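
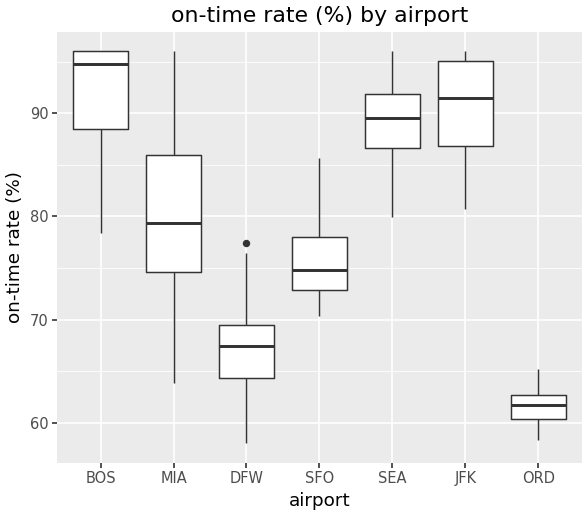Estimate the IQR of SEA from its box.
Q3 ≈ 90, Q1 ≈ 85; IQR ≈ 5.

≈ 5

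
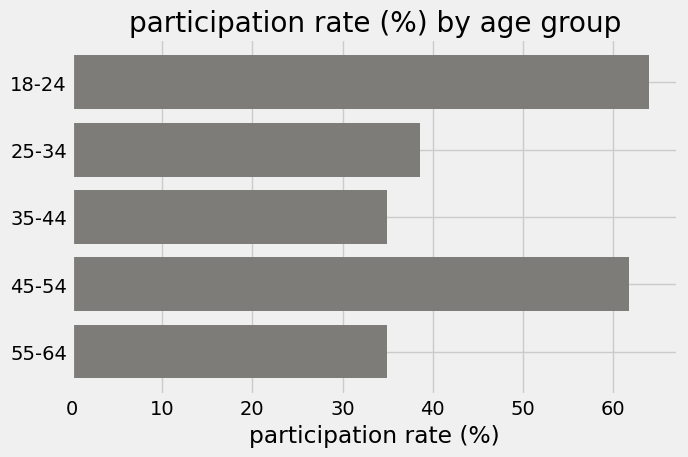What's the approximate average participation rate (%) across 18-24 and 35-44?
≈ 45

(60 + 30) / 2 ≈ 45.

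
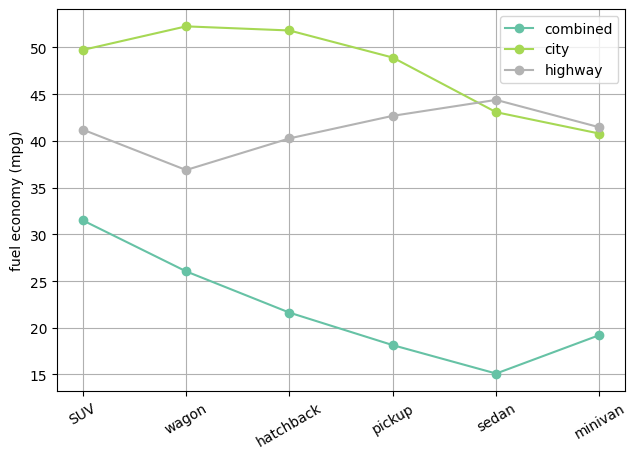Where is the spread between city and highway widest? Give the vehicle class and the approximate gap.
wagon: city ≈ 50, highway ≈ 35 → gap ≈ 15. Next-largest (hatchback) is only ≈ 10.

wagon, ≈ 15 mpg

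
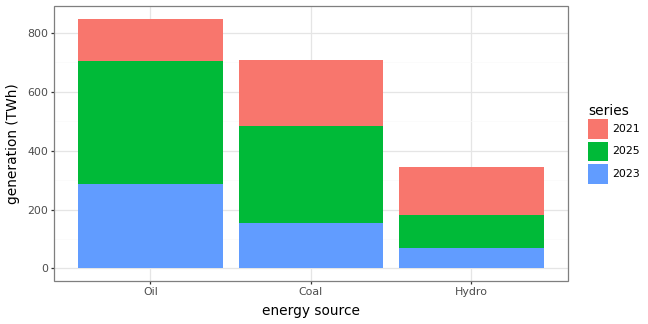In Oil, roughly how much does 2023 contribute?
≈ 300

2023 top ≈ 300, bottom ≈ 0; segment ≈ 300.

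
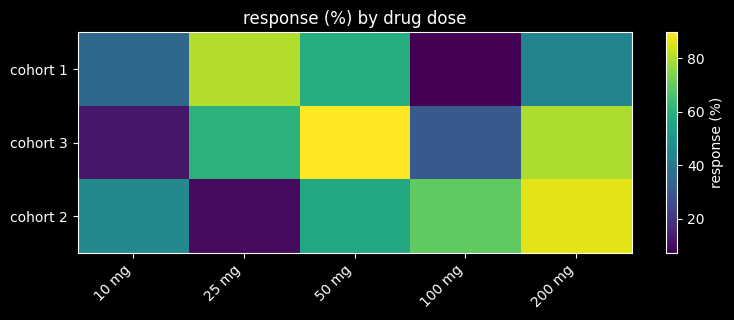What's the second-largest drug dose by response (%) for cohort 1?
50 mg

Top 3 for cohort 1: 25 mg ≈ 80, 50 mg ≈ 60, 200 mg ≈ 40.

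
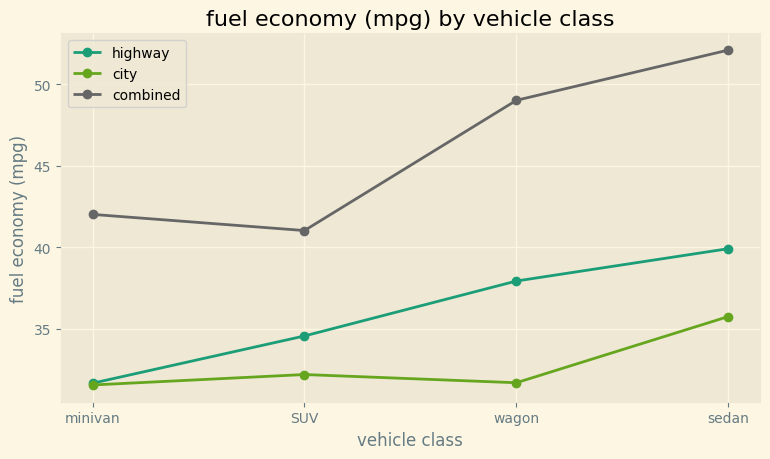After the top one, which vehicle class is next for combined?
Top 3 for combined: sedan ≈ 52, wagon ≈ 50, minivan ≈ 42.

wagon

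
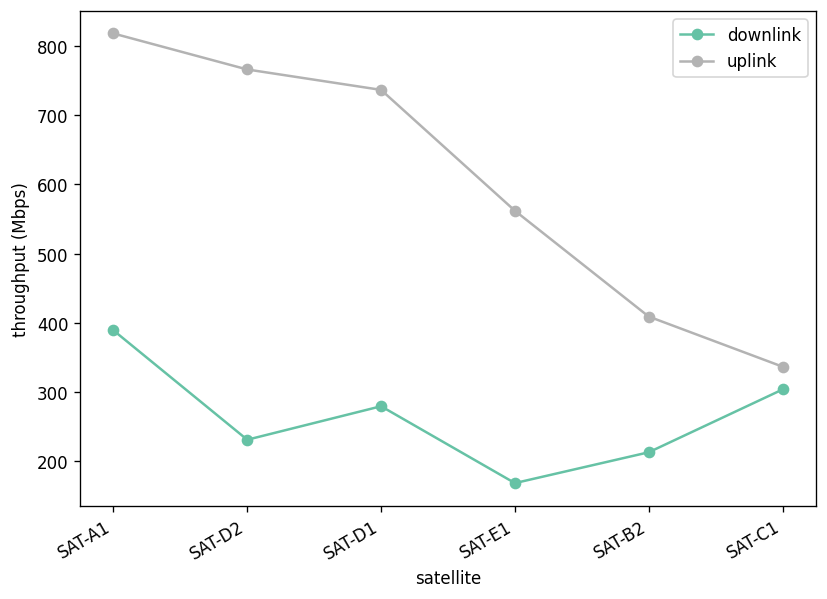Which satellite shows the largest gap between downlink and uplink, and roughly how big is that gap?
SAT-D2, ≈ 600 Mbps

SAT-D2: downlink ≈ 200, uplink ≈ 800 → gap ≈ 600. Next-largest (SAT-D1) is only ≈ 400.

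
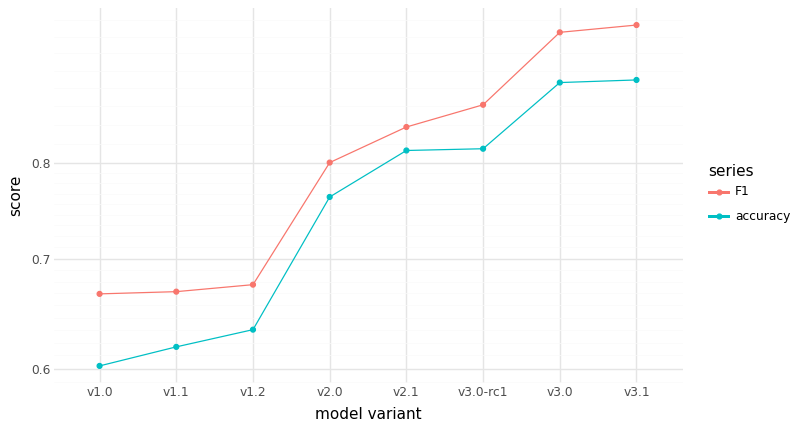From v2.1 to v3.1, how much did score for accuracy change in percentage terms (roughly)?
v2.1 ≈ 0.80, v3.1 ≈ 0.90; (0.90 − 0.80) / 0.80 ≈ +12.5%.

≈ +12.5%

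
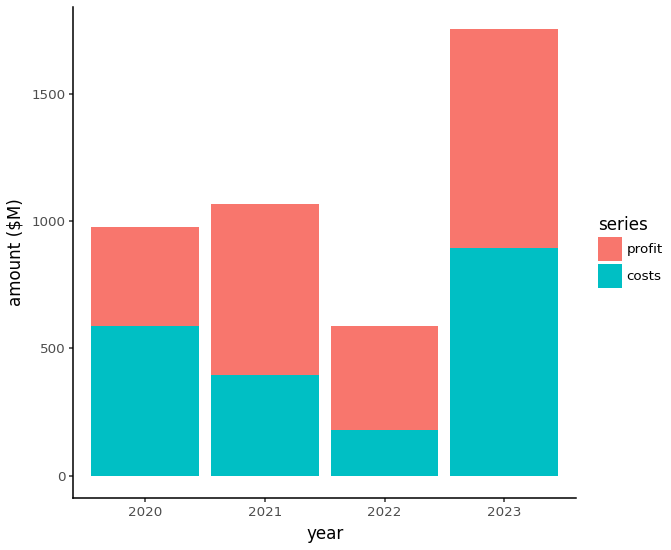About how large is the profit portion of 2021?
≈ 600

profit top ≈ 1000, bottom ≈ 400; segment ≈ 600.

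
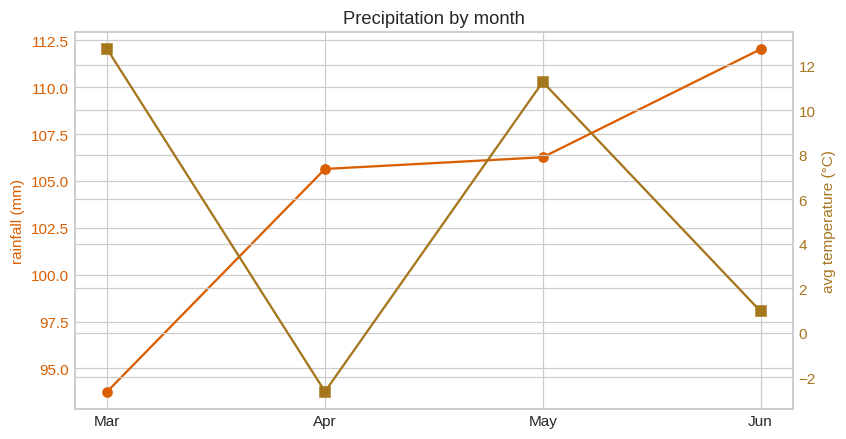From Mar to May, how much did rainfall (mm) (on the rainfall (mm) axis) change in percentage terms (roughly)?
≈ +12.8%

Mar ≈ 94, May ≈ 106; (106 − 94) / 94 ≈ +12.8%.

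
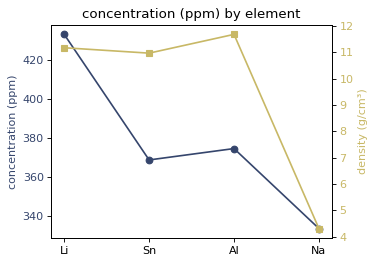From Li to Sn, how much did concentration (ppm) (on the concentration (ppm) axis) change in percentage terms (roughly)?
≈ -14%

Li ≈ 430, Sn ≈ 370; (370 − 430) / 430 ≈ -14%.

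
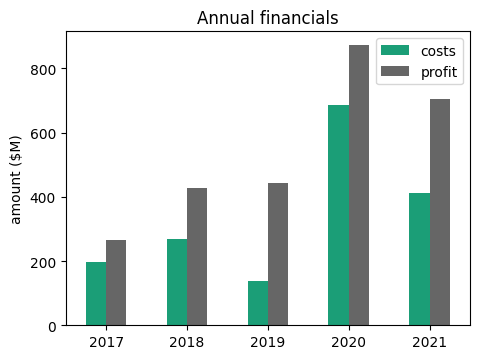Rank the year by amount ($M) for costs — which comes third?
2018

Top 4 for costs: 2020 ≈ 700, 2021 ≈ 400, 2018 ≈ 300, 2017 ≈ 200.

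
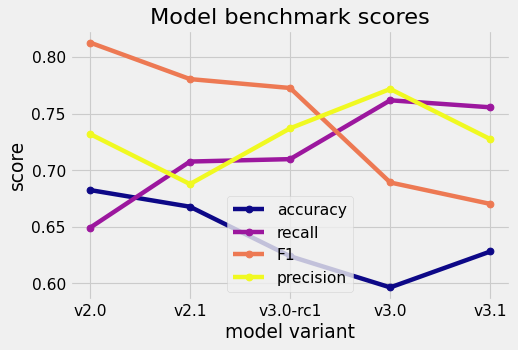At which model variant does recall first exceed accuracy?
v2.1

v2.0: recall ≈ 0.64 vs accuracy ≈ 0.68 (not yet); v2.1: recall ≈ 0.70 vs accuracy ≈ 0.66 (first crossover).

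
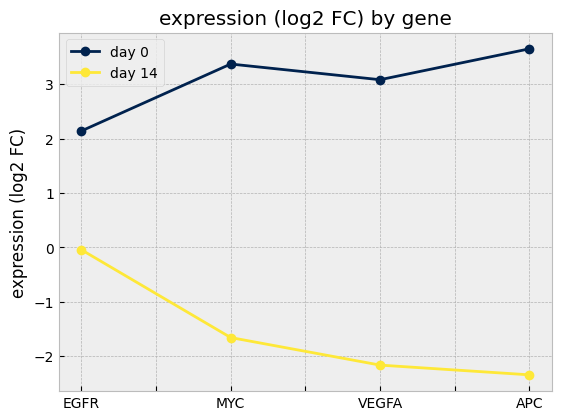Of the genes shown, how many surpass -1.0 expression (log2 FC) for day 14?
1

Above -1.0: EGFR.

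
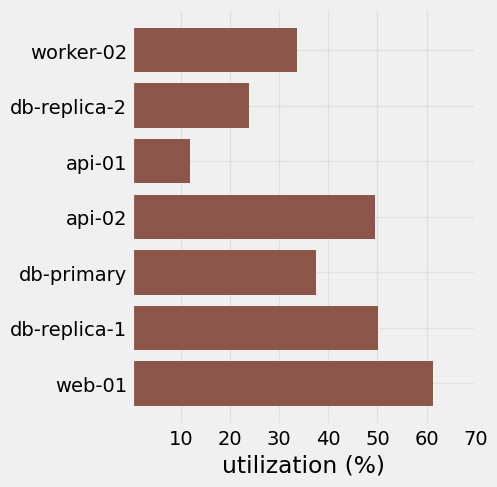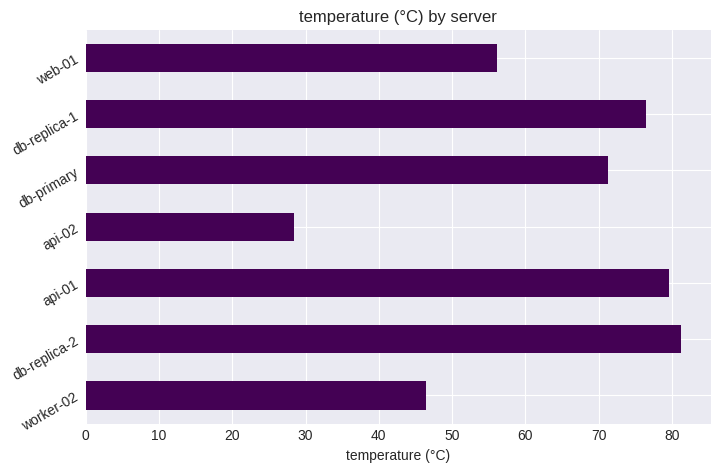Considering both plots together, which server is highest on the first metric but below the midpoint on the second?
web-01

Chart 2 median temperature (°C) ≈ 70; below-median servers: worker-02, api-02, web-01. Among those, web-01 has the highest utilization (%) (≈ 60).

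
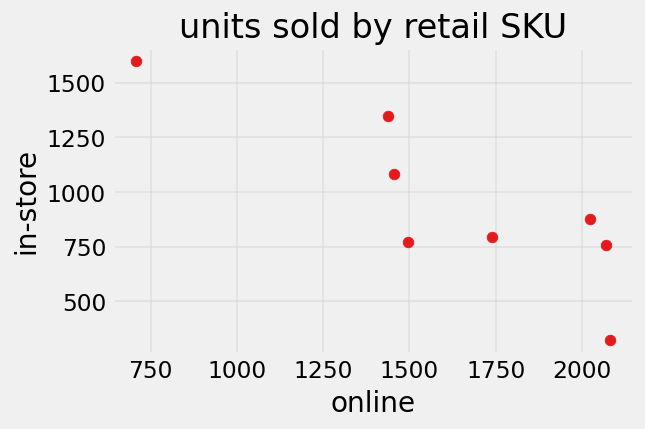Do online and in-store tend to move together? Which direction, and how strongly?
negative, strong

Points are negatively correlated; strong (|r| ≈ 0.9).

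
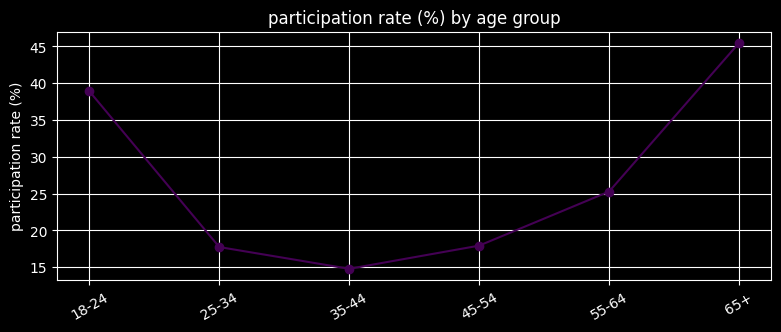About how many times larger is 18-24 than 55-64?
≈ 1.6×

18-24 ≈ 40, 55-64 ≈ 25; 40/25 ≈ 1.6.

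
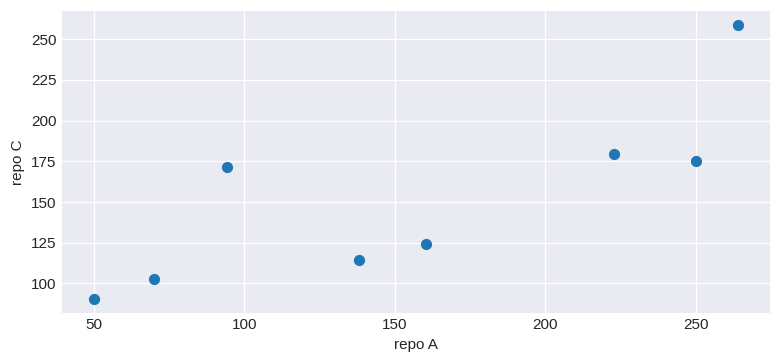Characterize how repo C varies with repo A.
positive, strong

Points are positively correlated; strong (|r| ≈ 0.8).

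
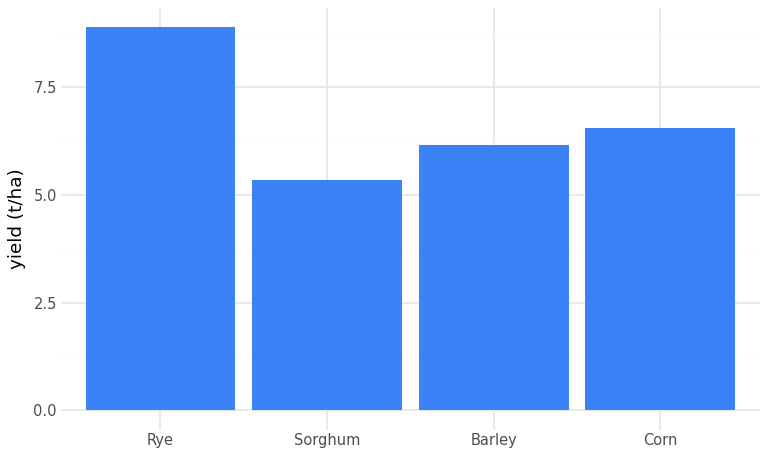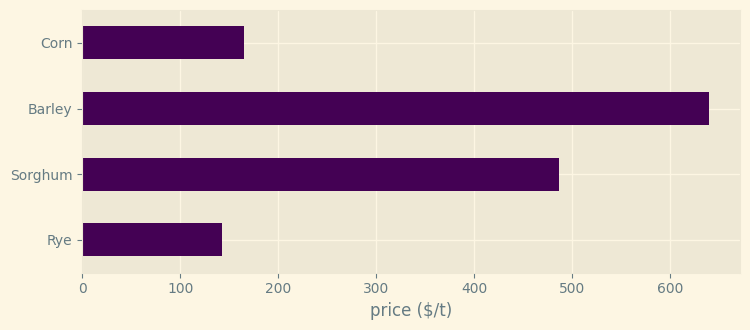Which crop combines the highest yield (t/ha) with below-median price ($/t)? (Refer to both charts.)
Chart 2 median price ($/t) ≈ 300; below-median crops: Rye, Corn. Among those, Rye has the highest yield (t/ha) (≈ 9).

Rye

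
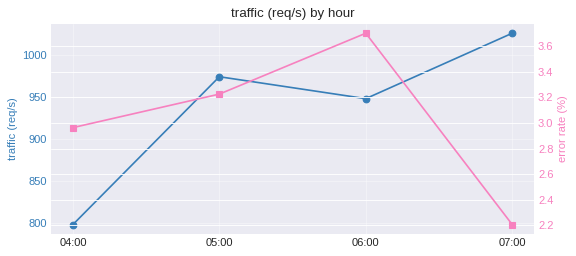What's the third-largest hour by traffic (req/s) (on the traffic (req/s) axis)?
Top 4 (on the traffic (req/s) axis): 07:00 ≈ 1020, 05:00 ≈ 980, 06:00 ≈ 940, 04:00 ≈ 800.

06:00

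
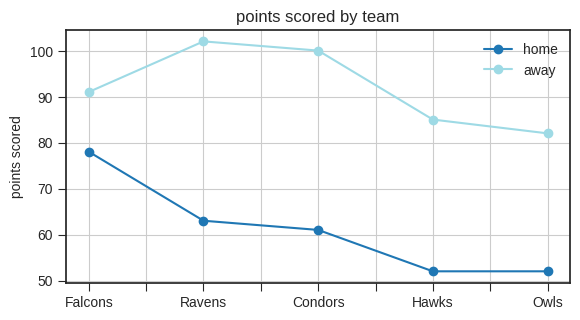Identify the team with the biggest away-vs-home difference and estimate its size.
Condors, ≈ 40

Condors: away ≈ 100, home ≈ 60 → gap ≈ 40. Next-largest (Ravens) is only ≈ 35.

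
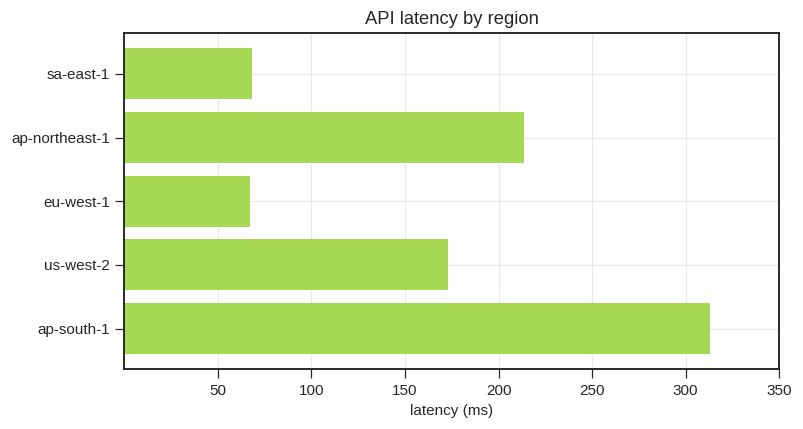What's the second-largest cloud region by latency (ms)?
ap-northeast-1

Top 3: ap-south-1 ≈ 300, ap-northeast-1 ≈ 200, us-west-2 ≈ 150.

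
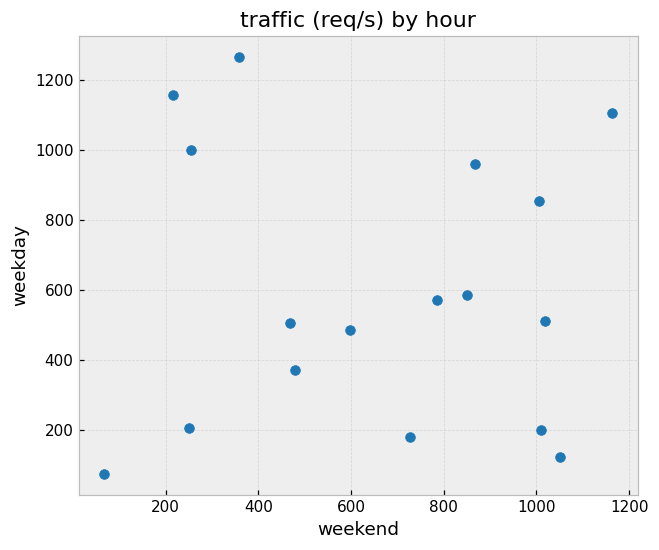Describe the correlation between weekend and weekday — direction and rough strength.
Points are roughly uncorrelated; weak (|r| ≈ 0.0).

no clear correlation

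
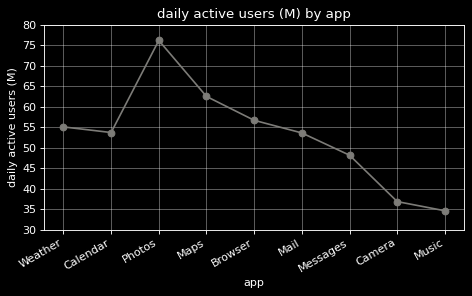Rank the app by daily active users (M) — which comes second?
Maps

Top 3: Photos ≈ 75, Maps ≈ 65, Browser ≈ 55.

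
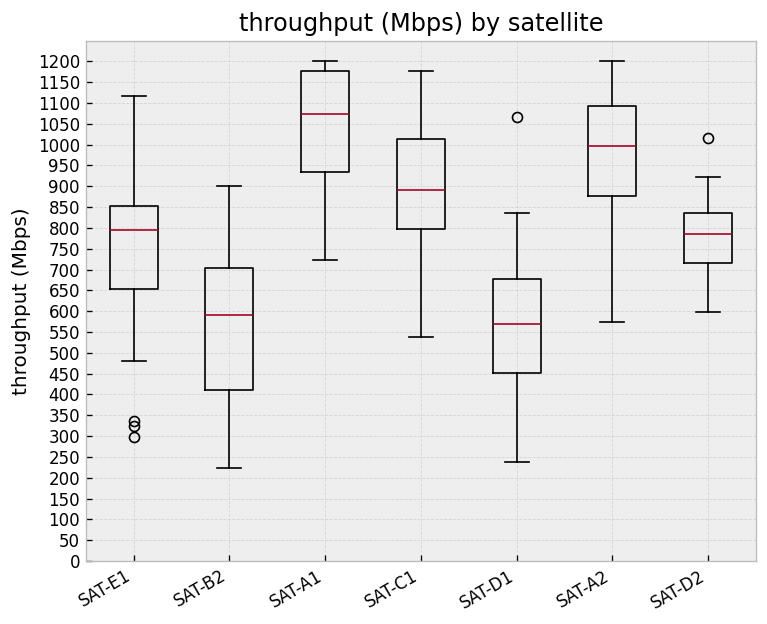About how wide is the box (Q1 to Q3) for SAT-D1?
≈ 250

Q3 ≈ 700, Q1 ≈ 450; IQR ≈ 250.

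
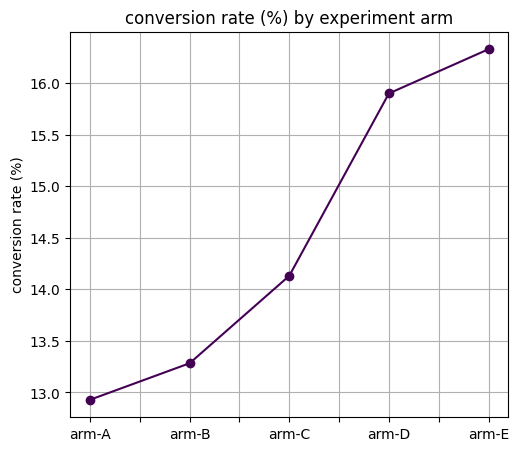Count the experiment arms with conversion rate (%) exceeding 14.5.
Above 14.5: arm-D, arm-E.

2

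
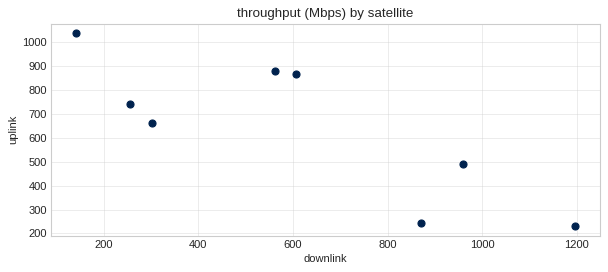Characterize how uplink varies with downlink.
Points are negatively correlated; strong (|r| ≈ 0.8).

negative, strong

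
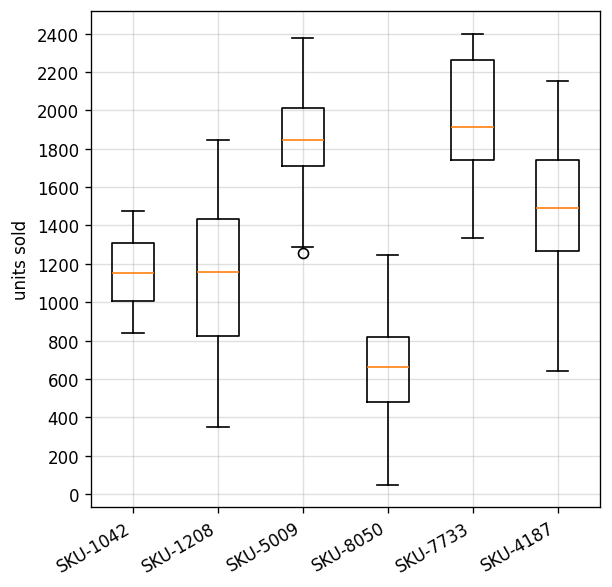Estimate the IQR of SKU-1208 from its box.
Q3 ≈ 1400, Q1 ≈ 800; IQR ≈ 600.

≈ 600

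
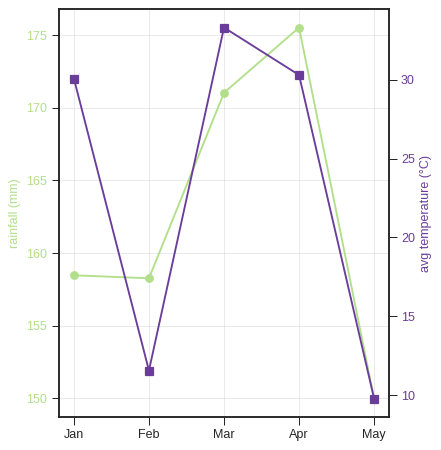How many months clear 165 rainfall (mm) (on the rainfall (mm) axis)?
Above 165: Mar, Apr.

2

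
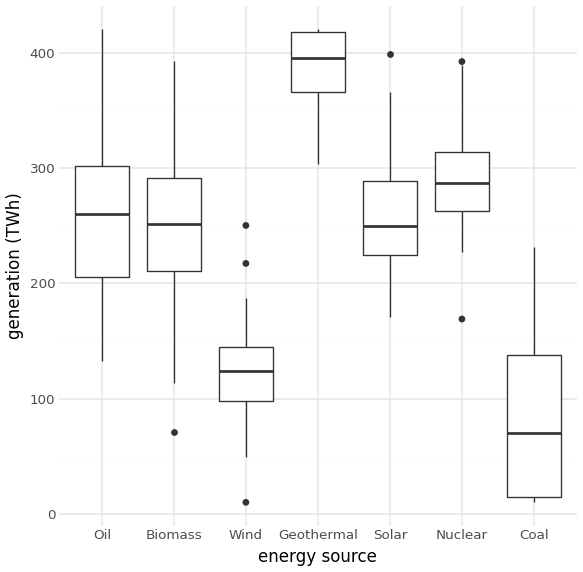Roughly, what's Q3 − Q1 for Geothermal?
Q3 ≈ 400, Q1 ≈ 350; IQR ≈ 50.

≈ 50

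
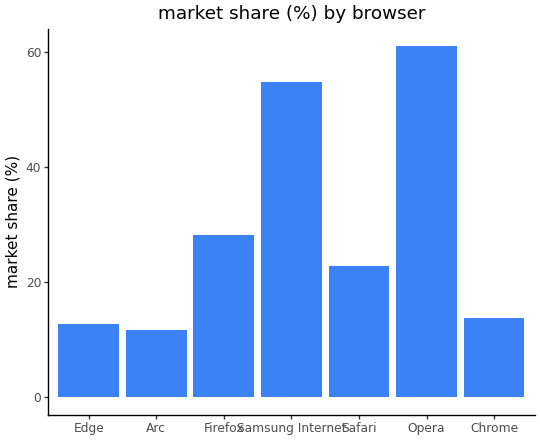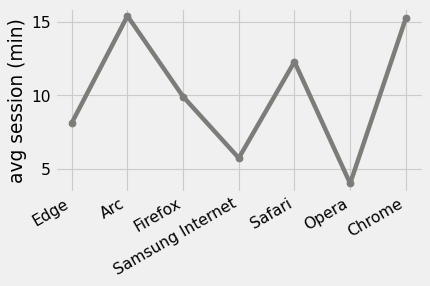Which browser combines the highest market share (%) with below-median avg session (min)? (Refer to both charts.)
Opera

Chart 2 median avg session (min) ≈ 10; below-median browsers: Edge, Samsung Internet, Opera. Among those, Opera has the highest market share (%) (≈ 60).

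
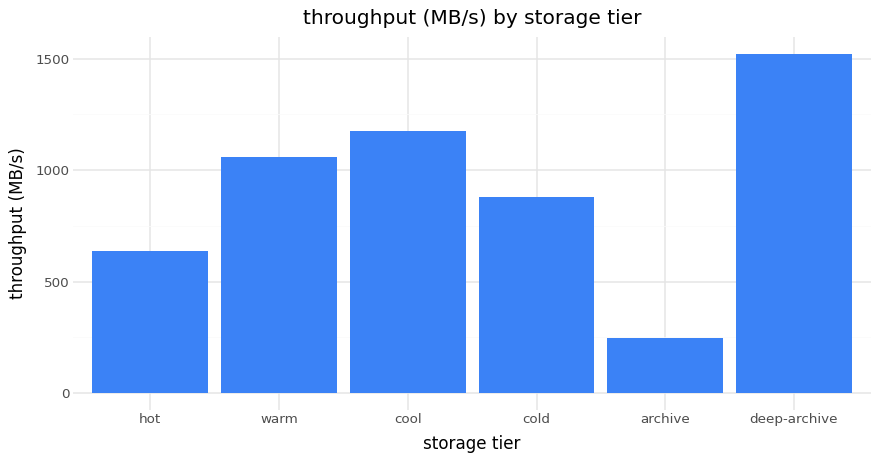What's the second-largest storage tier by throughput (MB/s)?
cool

Top 3: deep-archive ≈ 1600, cool ≈ 1200, warm ≈ 1000.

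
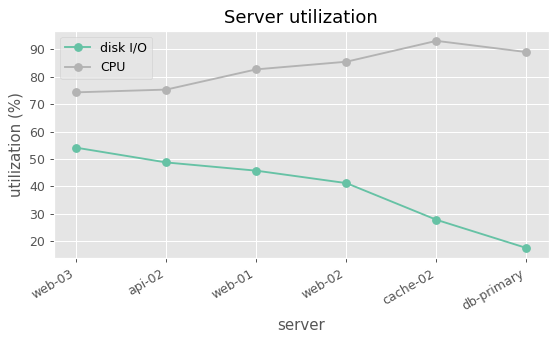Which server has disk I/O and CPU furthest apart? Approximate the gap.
db-primary: disk I/O ≈ 20, CPU ≈ 90 → gap ≈ 70. Next-largest (cache-02) is only ≈ 60.

db-primary, ≈ 70 %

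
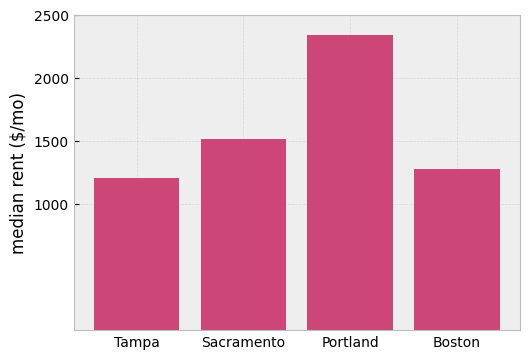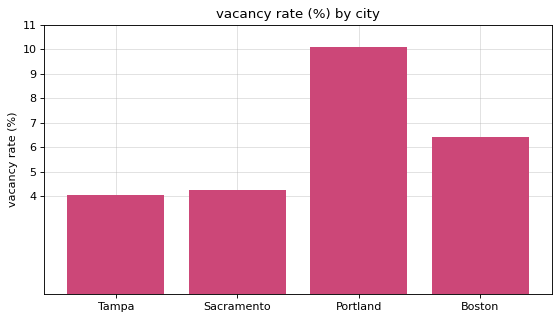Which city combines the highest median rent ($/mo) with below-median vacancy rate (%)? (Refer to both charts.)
Chart 2 median vacancy rate (%) ≈ 5; below-median cities: Tampa, Sacramento. Among those, Sacramento has the highest median rent ($/mo) (≈ 1500).

Sacramento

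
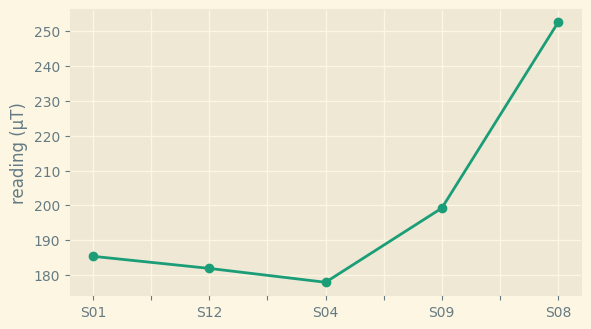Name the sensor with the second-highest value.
Top 3: S08 ≈ 250, S09 ≈ 200, S01 ≈ 190.

S09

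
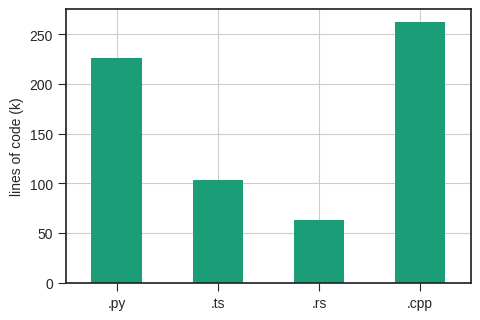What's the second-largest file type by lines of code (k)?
Top 3: .cpp ≈ 250, .py ≈ 225, .ts ≈ 100.

.py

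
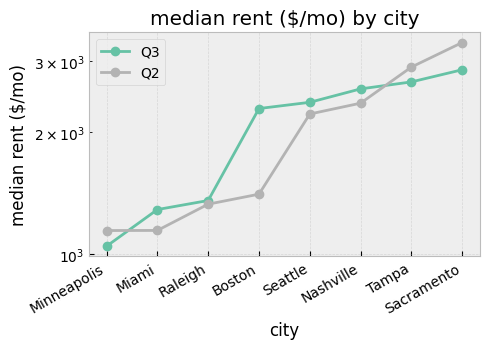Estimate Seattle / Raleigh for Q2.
≈ 1.57×

Seattle ≈ 2200, Raleigh ≈ 1400; 2200/1400 ≈ 1.57.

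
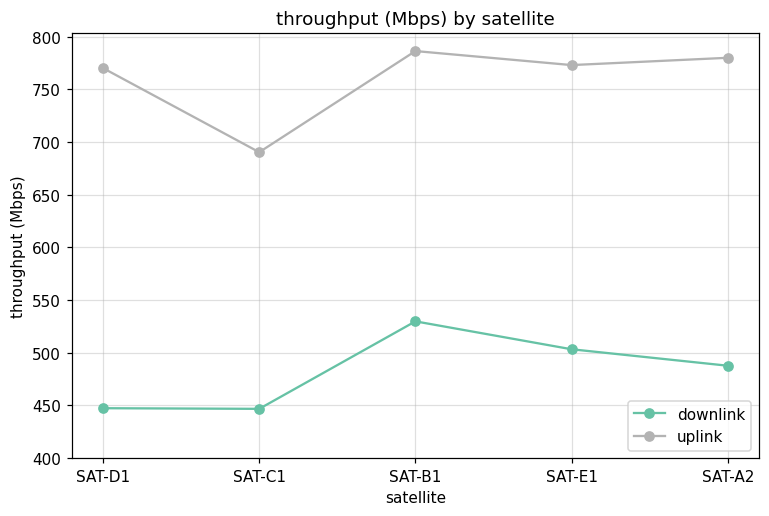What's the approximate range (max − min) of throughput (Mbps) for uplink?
Max SAT-B1 ≈ 800, min SAT-C1 ≈ 700; range ≈ 100.

≈ 100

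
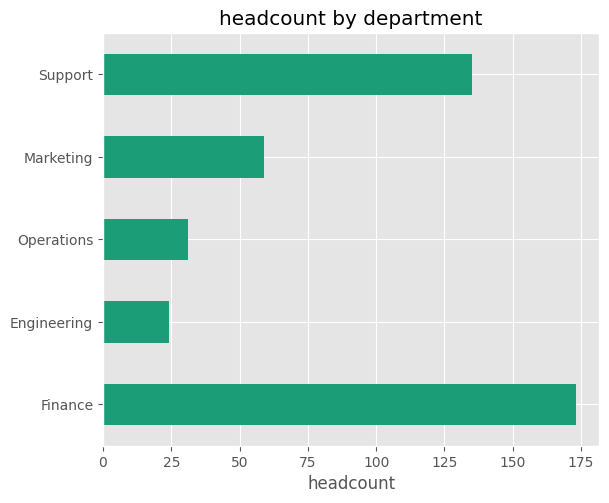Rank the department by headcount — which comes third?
Top 4: Finance ≈ 180, Support ≈ 140, Marketing ≈ 60, Operations ≈ 40.

Marketing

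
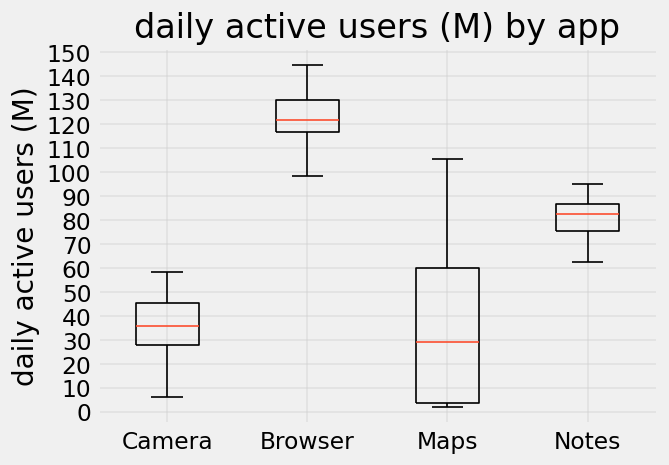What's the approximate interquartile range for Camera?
≈ 20

Q3 ≈ 50, Q1 ≈ 30; IQR ≈ 20.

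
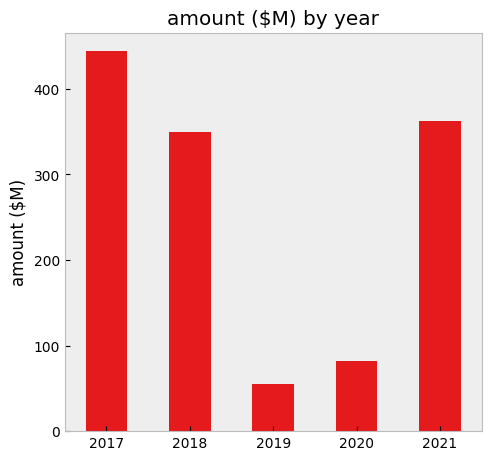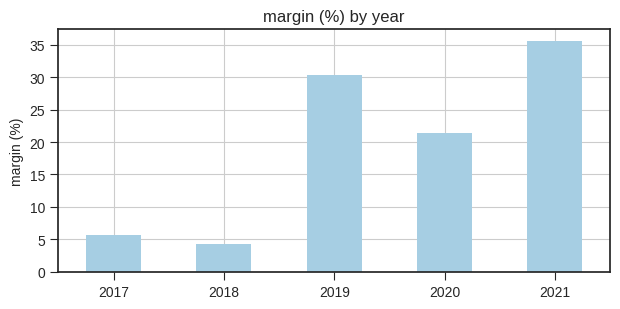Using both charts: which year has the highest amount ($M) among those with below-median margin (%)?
Chart 2 median margin (%) ≈ 20; below-median years: 2017, 2018. Among those, 2017 has the highest amount ($M) (≈ 450).

2017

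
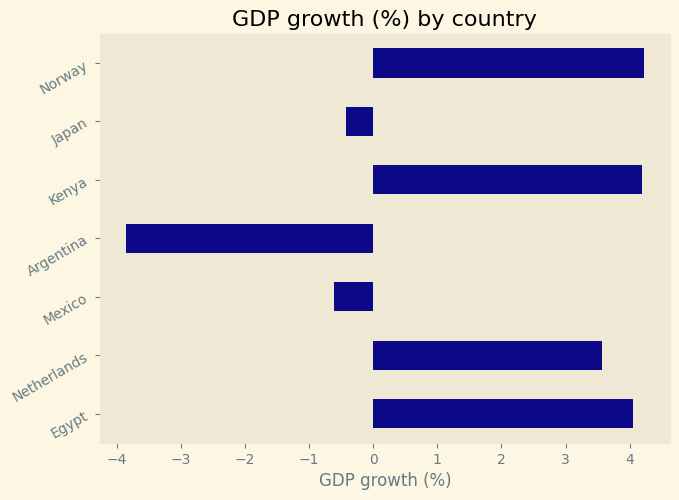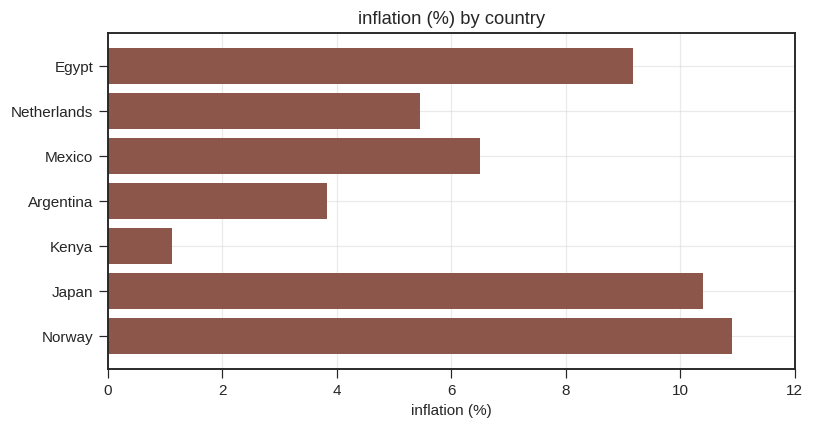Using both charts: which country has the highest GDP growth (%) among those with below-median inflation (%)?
Kenya

Chart 2 median inflation (%) ≈ 6; below-median countries: Netherlands, Argentina, Kenya. Among those, Kenya has the highest GDP growth (%) (≈ 4).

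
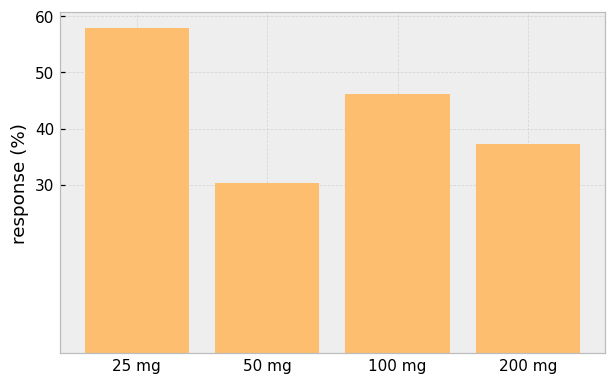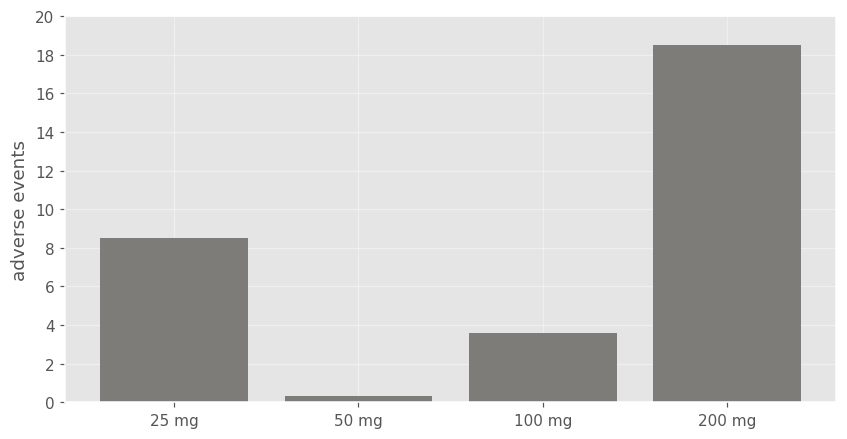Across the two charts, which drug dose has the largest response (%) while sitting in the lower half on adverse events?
Chart 2 median adverse events ≈ 6; below-median drug doses: 50 mg, 100 mg. Among those, 100 mg has the highest response (%) (≈ 50).

100 mg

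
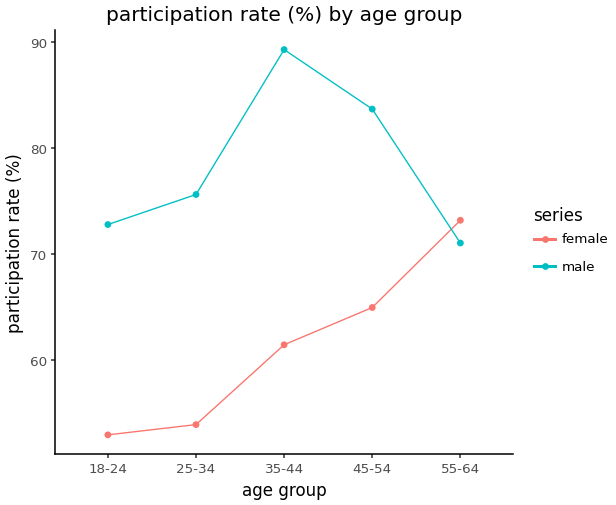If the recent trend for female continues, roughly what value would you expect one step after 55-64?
≈ 82.5

Last three: 60, 65, 75 → slope ≈ 7.5/step → next ≈ 82.5.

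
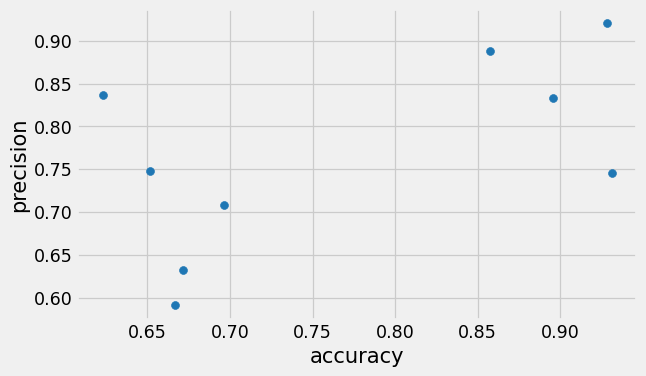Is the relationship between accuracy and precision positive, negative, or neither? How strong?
positive, moderate

Points are positively correlated; moderate (|r| ≈ 0.6).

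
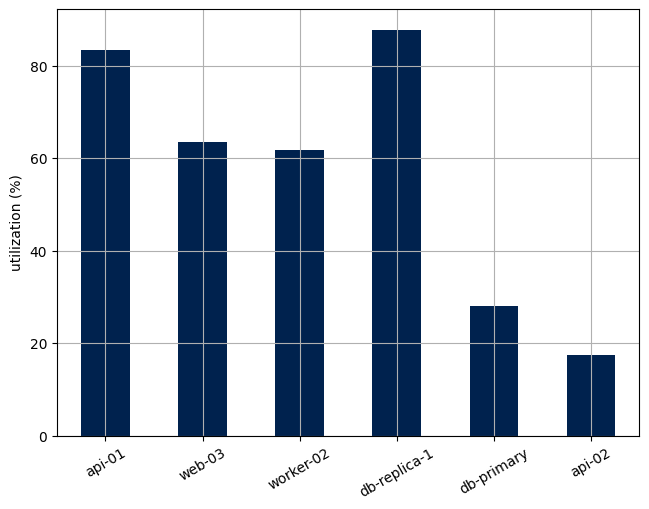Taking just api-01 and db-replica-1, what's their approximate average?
(80 + 90) / 2 ≈ 85.

≈ 85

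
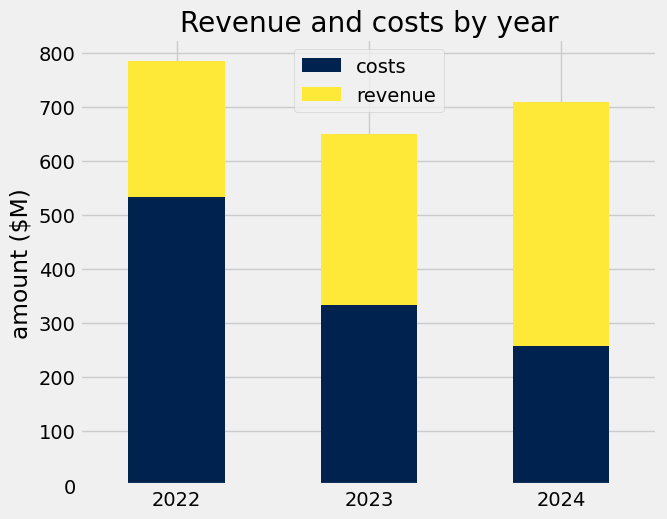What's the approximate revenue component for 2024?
≈ 400

revenue top ≈ 700, bottom ≈ 300; segment ≈ 400.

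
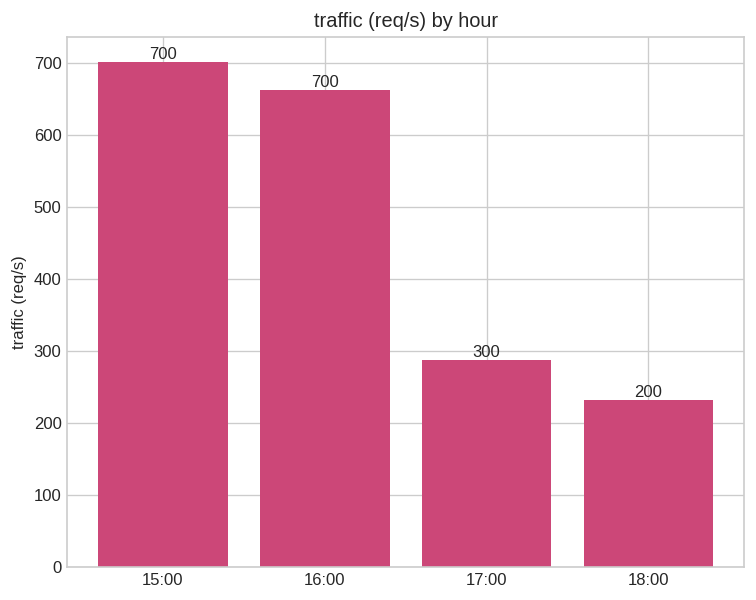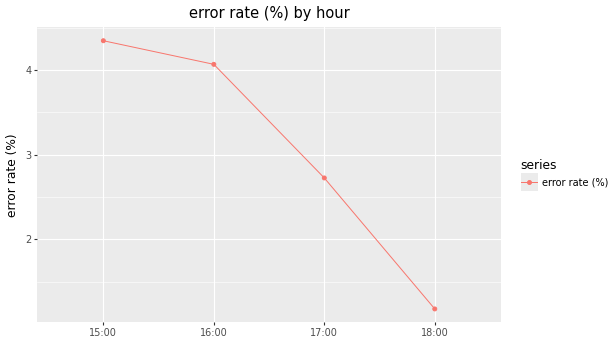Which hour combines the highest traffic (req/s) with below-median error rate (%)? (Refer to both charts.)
Chart 2 median error rate (%) ≈ 3.5; below-median hours: 17:00, 18:00. Among those, 17:00 has the highest traffic (req/s) (≈ 300).

17:00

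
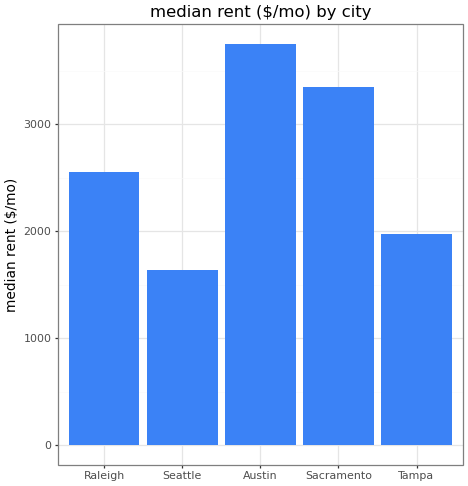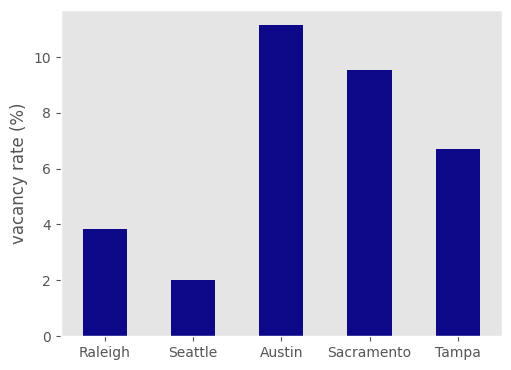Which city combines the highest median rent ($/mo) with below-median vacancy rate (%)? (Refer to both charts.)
Chart 2 median vacancy rate (%) ≈ 6; below-median cities: Raleigh, Seattle. Among those, Raleigh has the highest median rent ($/mo) (≈ 2500).

Raleigh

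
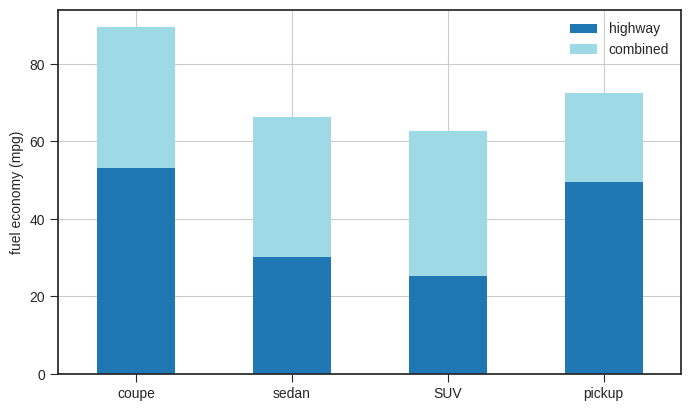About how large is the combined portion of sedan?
combined top ≈ 70, bottom ≈ 30; segment ≈ 40.

≈ 40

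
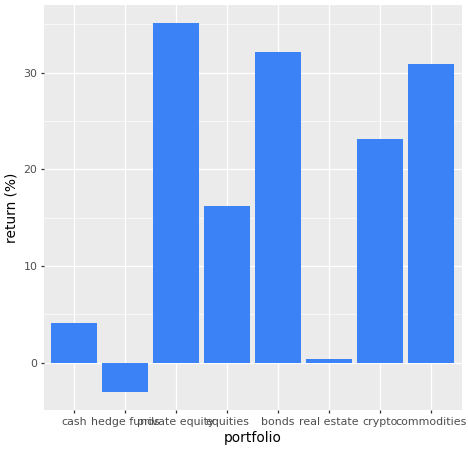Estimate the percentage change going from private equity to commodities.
private equity ≈ 35, commodities ≈ 30; (30 − 35) / 35 ≈ -14.3%.

≈ -14.3%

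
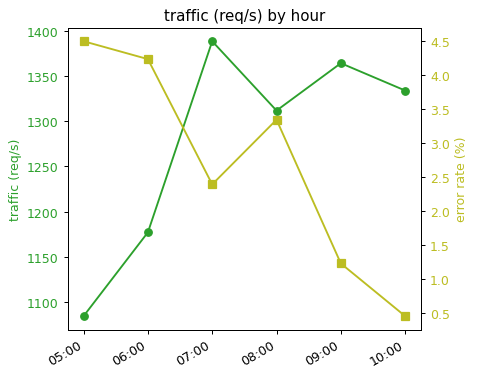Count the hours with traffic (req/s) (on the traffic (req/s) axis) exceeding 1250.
4

Above 1250: 07:00, 08:00, 09:00, 10:00.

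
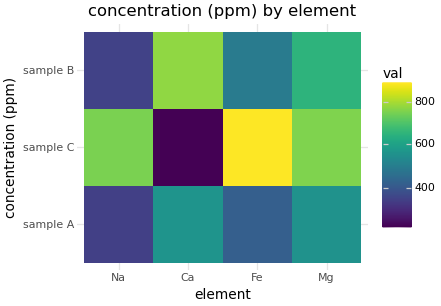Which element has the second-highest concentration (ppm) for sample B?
Top 3 for sample B: Ca ≈ 800, Mg ≈ 700, Fe ≈ 500.

Mg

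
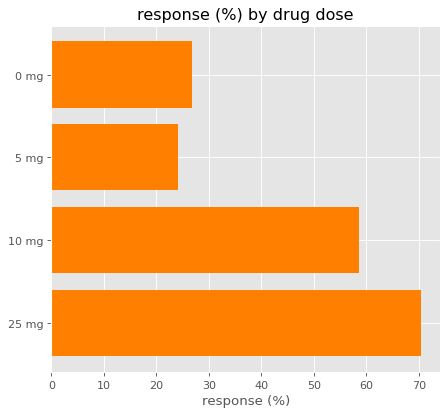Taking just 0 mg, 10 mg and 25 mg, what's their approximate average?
≈ 53

(30 + 60 + 70) / 3 ≈ 53.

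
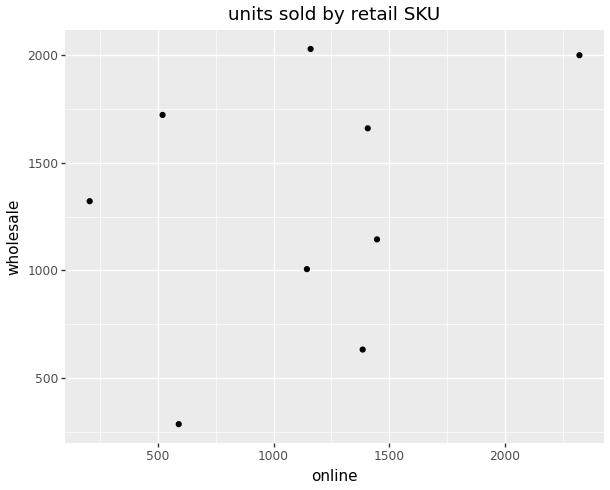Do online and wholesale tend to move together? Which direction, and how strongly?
positive, weak

Points are positively correlated; weak (|r| ≈ 0.3).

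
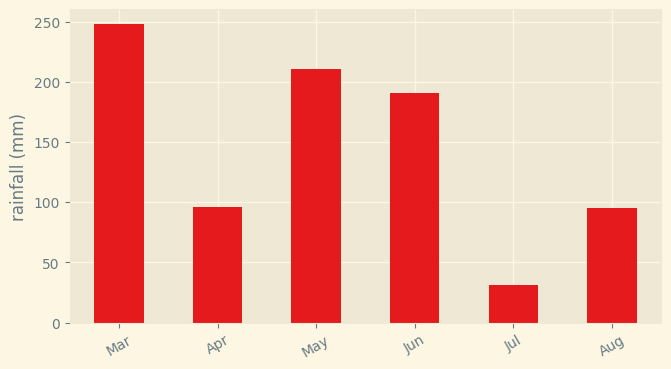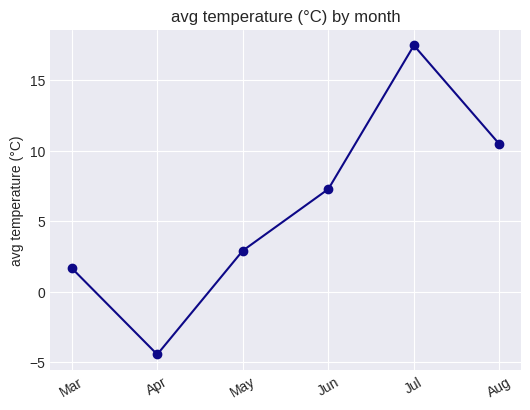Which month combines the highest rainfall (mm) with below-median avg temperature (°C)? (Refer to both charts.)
Mar

Chart 2 median avg temperature (°C) ≈ 6; below-median months: Mar, Apr, May. Among those, Mar has the highest rainfall (mm) (≈ 250).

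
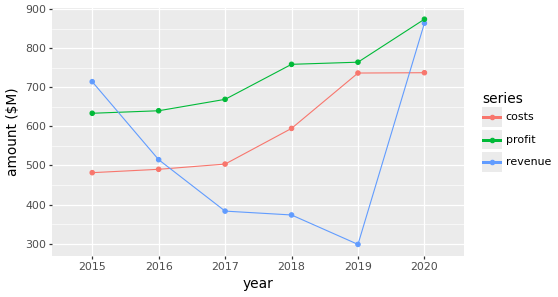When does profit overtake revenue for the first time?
2016

2015: profit ≈ 650 vs revenue ≈ 700 (not yet); 2016: profit ≈ 650 vs revenue ≈ 500 (first crossover).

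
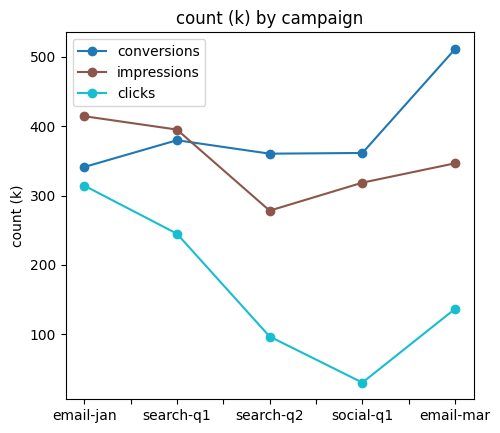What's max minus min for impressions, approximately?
≈ 100

Max email-jan ≈ 400, min search-q2 ≈ 300; range ≈ 100.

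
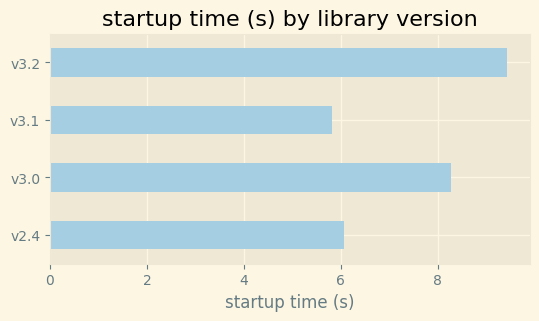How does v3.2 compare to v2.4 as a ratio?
v3.2 ≈ 9, v2.4 ≈ 6; 9/6 ≈ 1.5.

≈ 1.5×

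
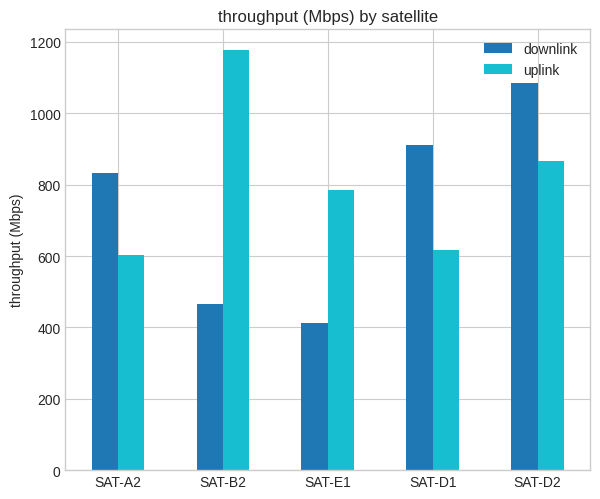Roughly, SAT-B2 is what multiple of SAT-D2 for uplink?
SAT-B2 ≈ 1200, SAT-D2 ≈ 900; 1200/900 ≈ 1.33.

≈ 1.33×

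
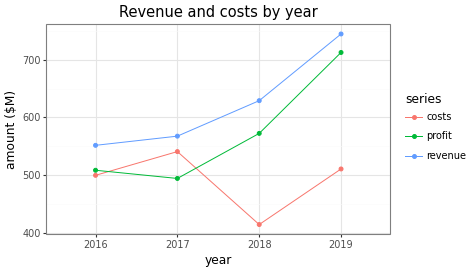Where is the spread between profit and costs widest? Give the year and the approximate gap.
2019, ≈ 200 $M

2019: profit ≈ 700, costs ≈ 500 → gap ≈ 200. Next-largest (2018) is only ≈ 150.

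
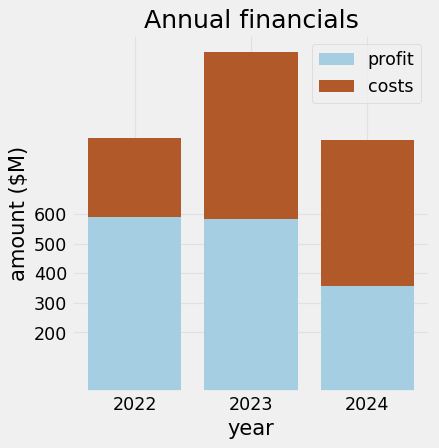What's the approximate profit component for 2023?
≈ 600

profit top ≈ 600, bottom ≈ 0; segment ≈ 600.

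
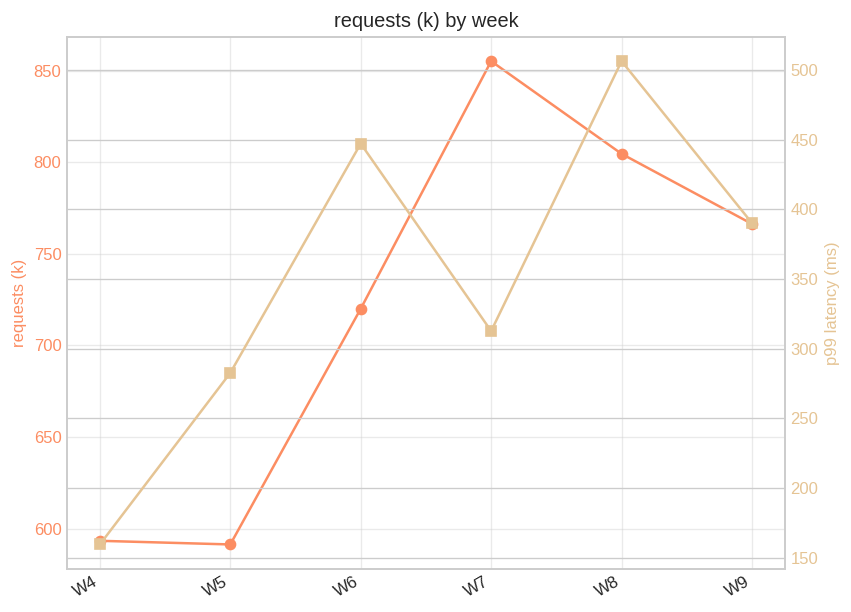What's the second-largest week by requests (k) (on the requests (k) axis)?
Top 3 (on the requests (k) axis): W7 ≈ 850, W8 ≈ 800, W9 ≈ 775.

W8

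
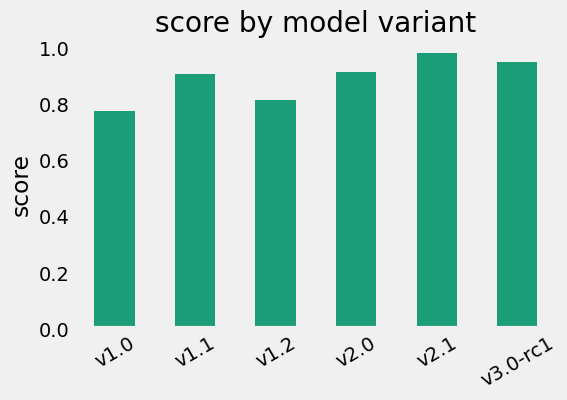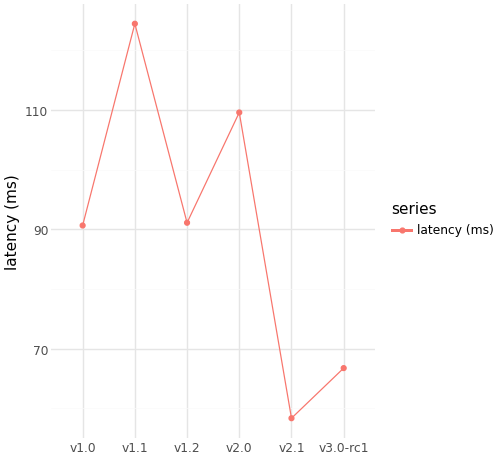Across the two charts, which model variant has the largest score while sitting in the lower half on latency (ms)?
Chart 2 median latency (ms) ≈ 100; below-median model variants: v1.0, v2.1, v3.0-rc1. Among those, v2.1 has the highest score (≈ 1).

v2.1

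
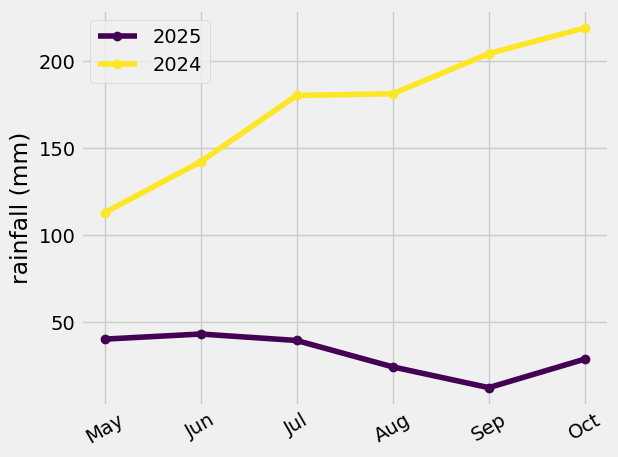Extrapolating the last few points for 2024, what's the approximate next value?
≈ 240

Last three: 180, 200, 220 → slope ≈ 20/step → next ≈ 240.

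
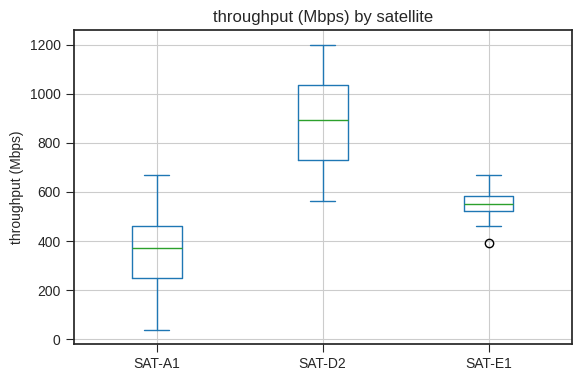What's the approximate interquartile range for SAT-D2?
Q3 ≈ 1050, Q1 ≈ 750; IQR ≈ 300.

≈ 300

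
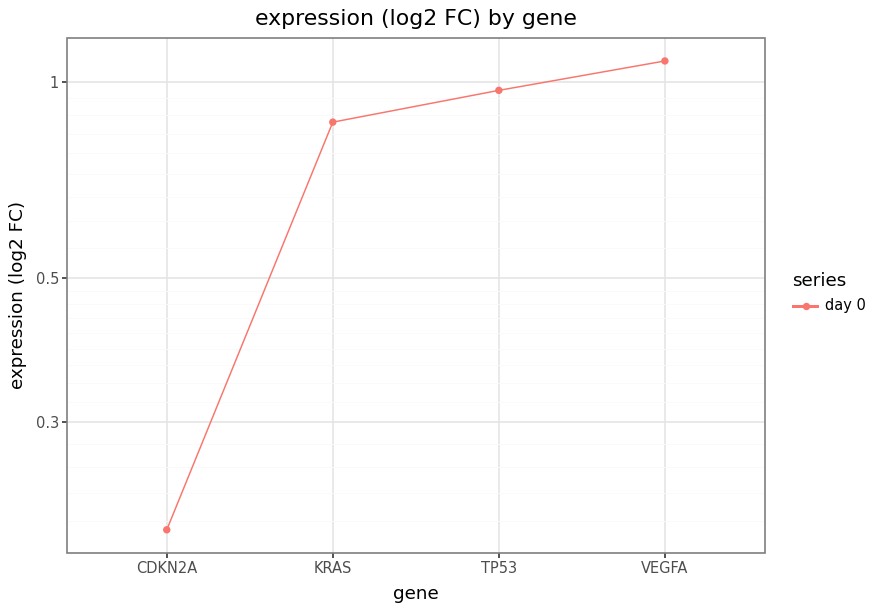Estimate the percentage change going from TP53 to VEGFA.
TP53 ≈ 1.0, VEGFA ≈ 1.1; (1.1 − 1.0) / 1.0 ≈ +10%.

≈ +10%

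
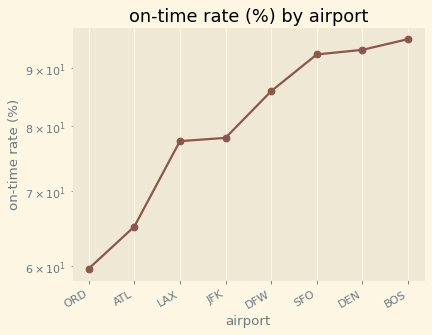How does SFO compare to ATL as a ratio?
SFO ≈ 95, ATL ≈ 65; 95/65 ≈ 1.46.

≈ 1.46×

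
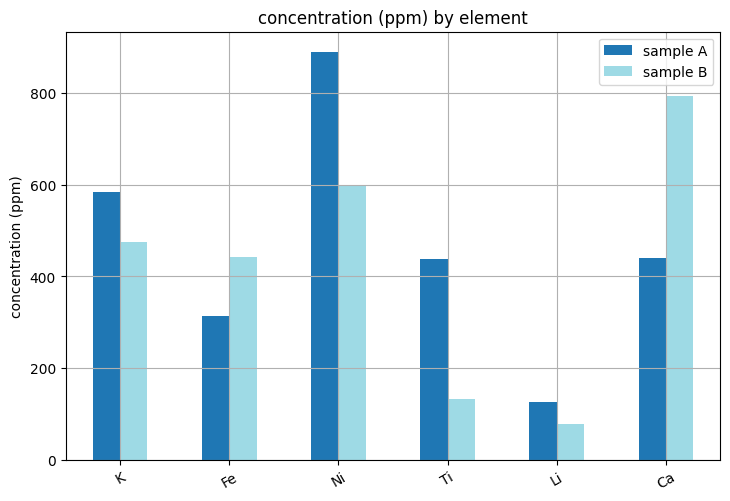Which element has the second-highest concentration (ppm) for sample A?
K

Top 3 for sample A: Ni ≈ 900, K ≈ 600, Ca ≈ 400.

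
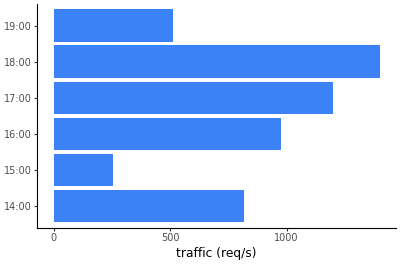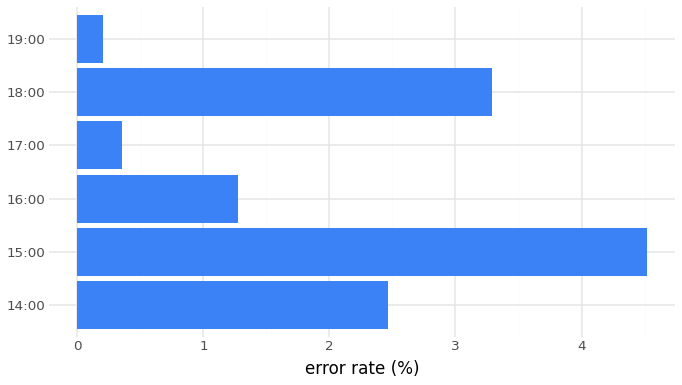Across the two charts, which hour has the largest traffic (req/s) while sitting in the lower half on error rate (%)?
Chart 2 median error rate (%) ≈ 2; below-median hours: 16:00, 17:00, 19:00. Among those, 17:00 has the highest traffic (req/s) (≈ 1200).

17:00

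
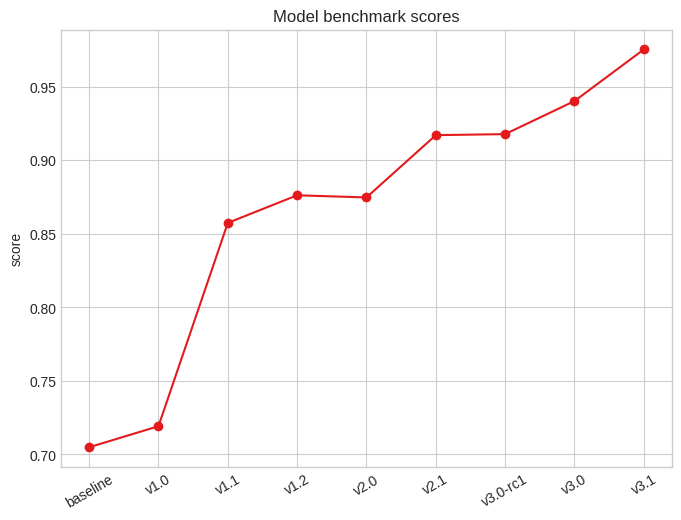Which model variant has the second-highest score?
Top 3: v3.1 ≈ 1.00, v3.0 ≈ 0.95, v3.0-rc1 ≈ 0.90.

v3.0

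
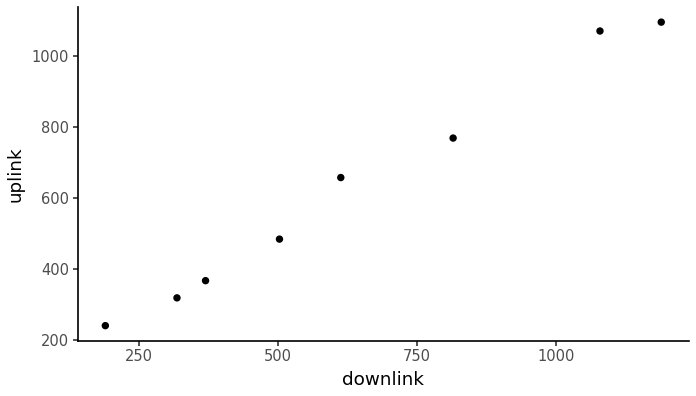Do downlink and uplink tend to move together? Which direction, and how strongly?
positive, strong

Points are positively correlated; strong (|r| ≈ 1.0).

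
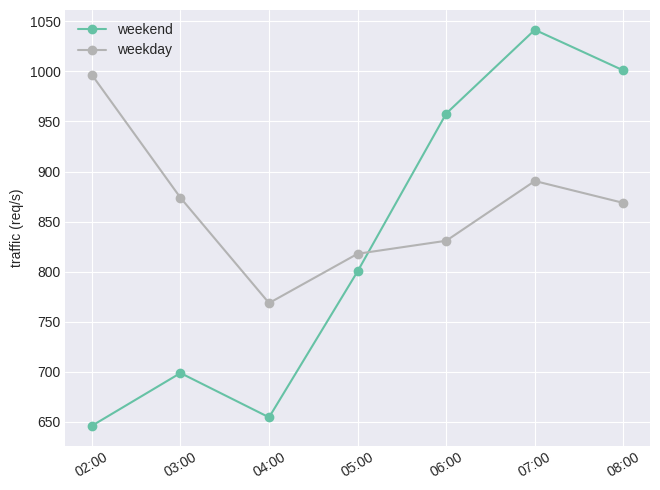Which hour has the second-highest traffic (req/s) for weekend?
Top 3 for weekend: 07:00 ≈ 1050, 08:00 ≈ 1000, 06:00 ≈ 950.

08:00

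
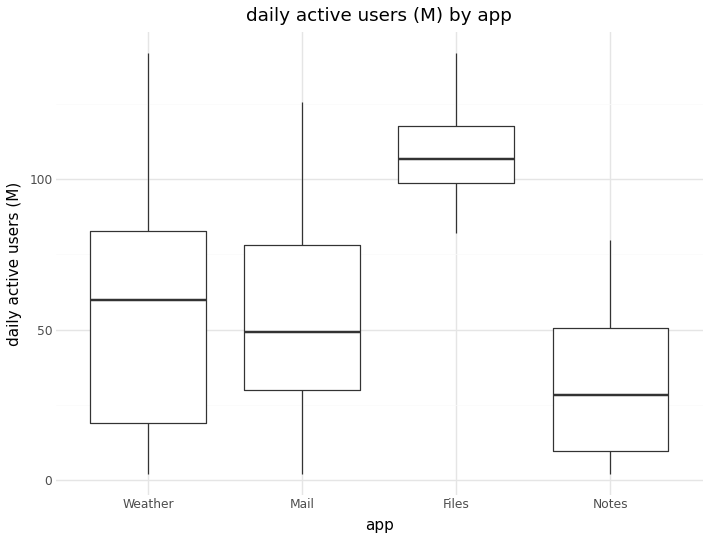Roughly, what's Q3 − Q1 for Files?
Q3 ≈ 120, Q1 ≈ 100; IQR ≈ 20.

≈ 20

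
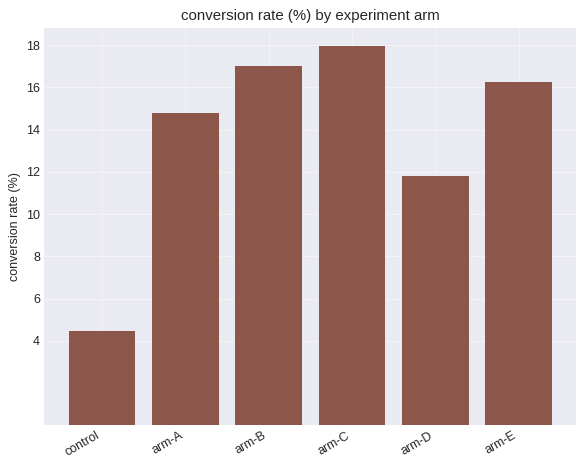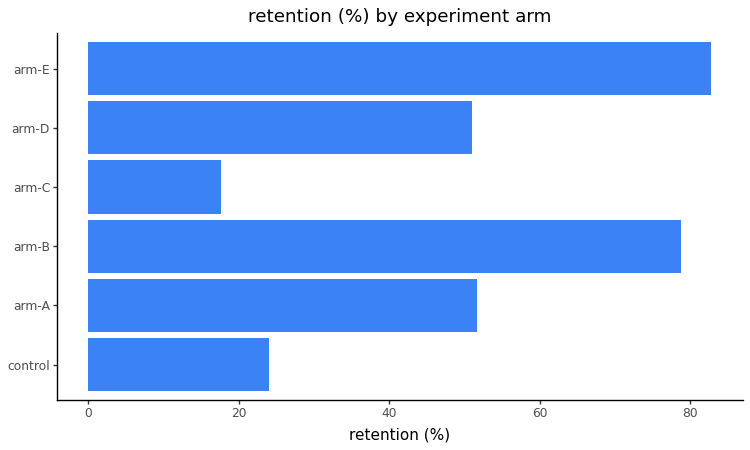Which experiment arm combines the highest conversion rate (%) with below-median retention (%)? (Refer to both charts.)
Chart 2 median retention (%) ≈ 50; below-median experiment arms: control, arm-C, arm-D. Among those, arm-C has the highest conversion rate (%) (≈ 18).

arm-C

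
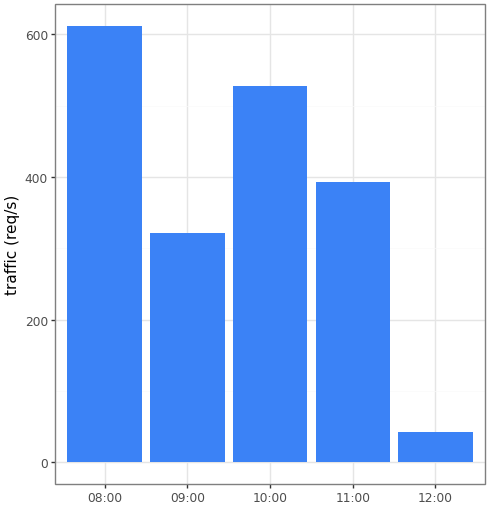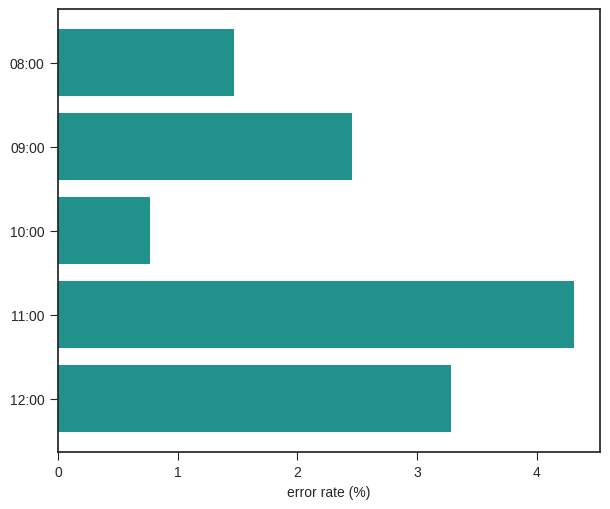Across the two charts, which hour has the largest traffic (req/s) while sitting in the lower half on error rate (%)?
Chart 2 median error rate (%) ≈ 2.5; below-median hours: 08:00, 10:00. Among those, 08:00 has the highest traffic (req/s) (≈ 600).

08:00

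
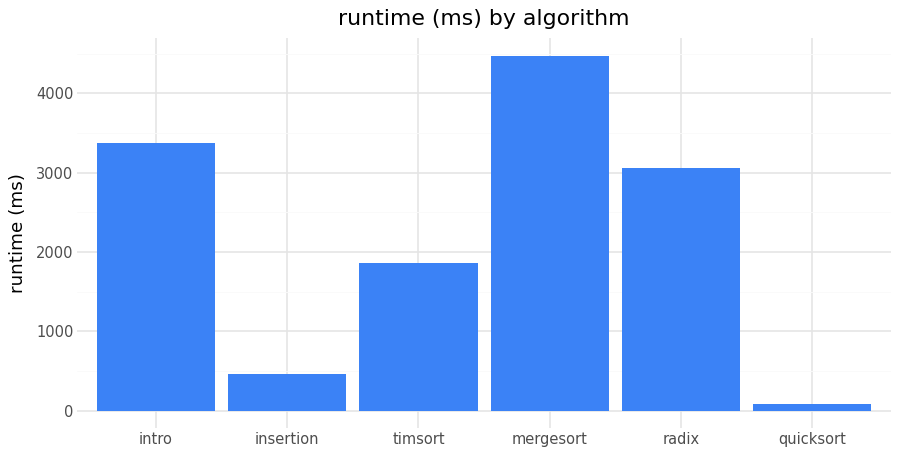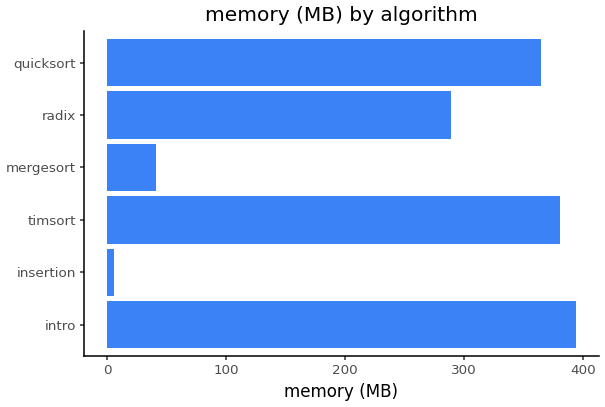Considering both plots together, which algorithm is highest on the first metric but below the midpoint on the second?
Chart 2 median memory (MB) ≈ 350; below-median algorithms: insertion, mergesort, radix. Among those, mergesort has the highest runtime (ms) (≈ 4500).

mergesort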